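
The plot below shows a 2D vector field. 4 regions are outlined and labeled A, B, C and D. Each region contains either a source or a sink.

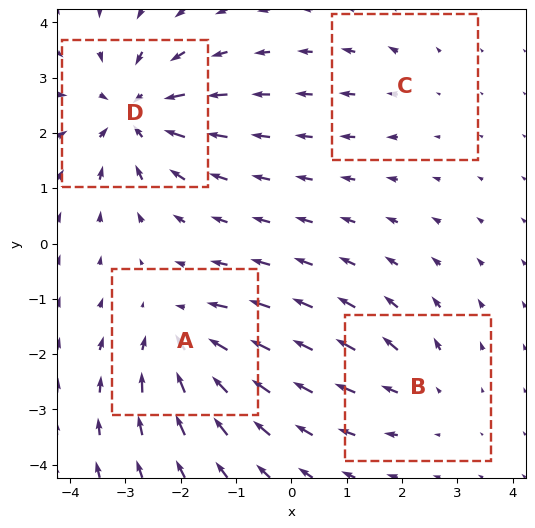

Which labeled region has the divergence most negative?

D

Divergence at each region's feature centre — A: about -5, B: about +3, C: about +2, D: about -7. Region D is most negative.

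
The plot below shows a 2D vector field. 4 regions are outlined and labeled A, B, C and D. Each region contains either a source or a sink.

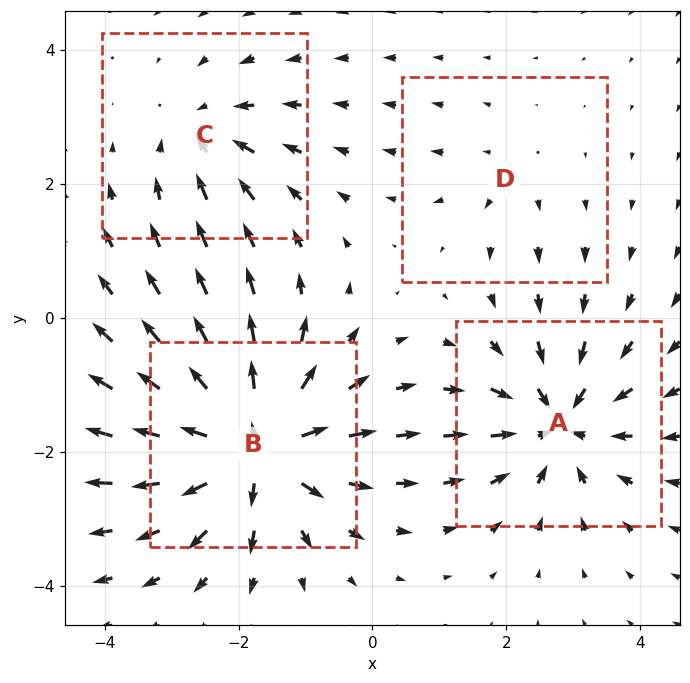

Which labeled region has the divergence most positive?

B

Divergence at each region's feature centre — A: about -6, B: about +8, C: about -4, D: about +2. Region B is most positive.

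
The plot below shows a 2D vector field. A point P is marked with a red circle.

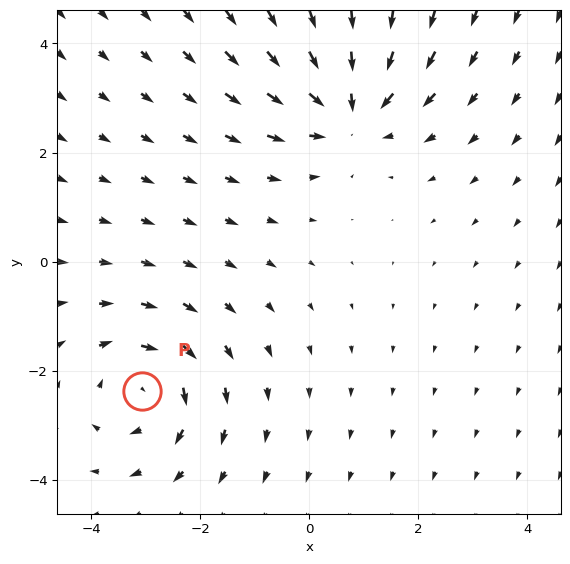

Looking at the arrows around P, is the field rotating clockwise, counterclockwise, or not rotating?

clockwise

Near P at (-3.1, -2.4) the arrows circulate clockwise. The curl (z-component) there is about -4; negative curl means clockwise rotation.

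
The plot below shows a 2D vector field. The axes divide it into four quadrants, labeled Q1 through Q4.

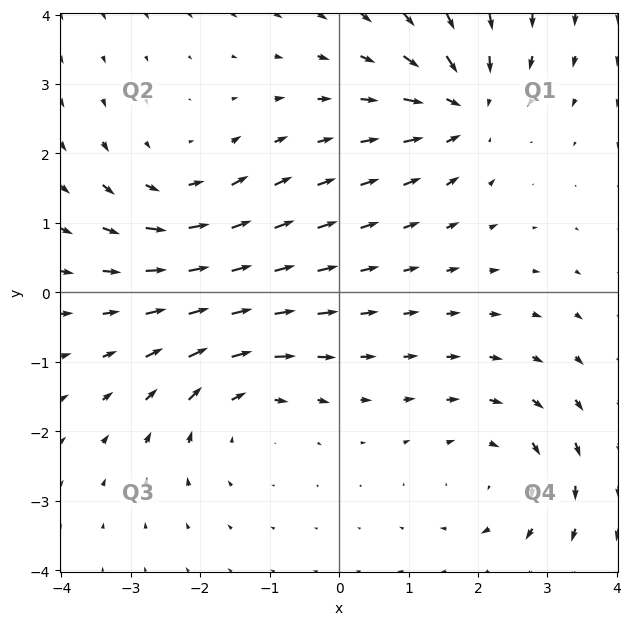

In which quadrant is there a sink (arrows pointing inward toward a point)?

Q1

The sink sits at approximately (1.8, 2.7), which lies in quadrant Q1. The divergence there is about -6, negative as expected for a sink.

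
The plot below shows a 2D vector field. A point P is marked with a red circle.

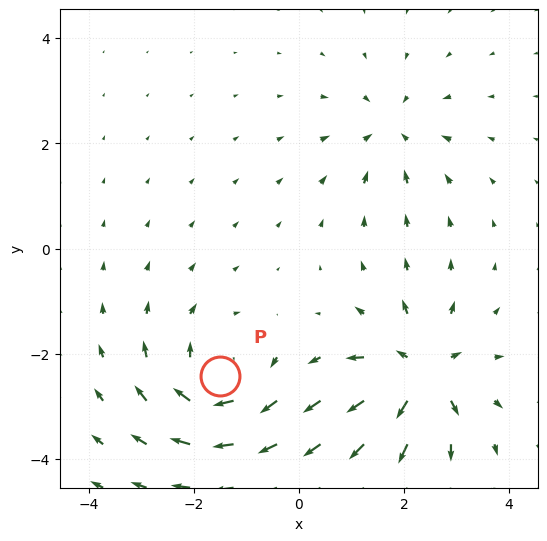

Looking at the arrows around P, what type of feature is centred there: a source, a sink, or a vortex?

At P (-1.5, -2.4) the arrows circulate clockwise. Divergence ≈0, curl about -5 — near-zero divergence with nonzero curl is a vortex.

vortex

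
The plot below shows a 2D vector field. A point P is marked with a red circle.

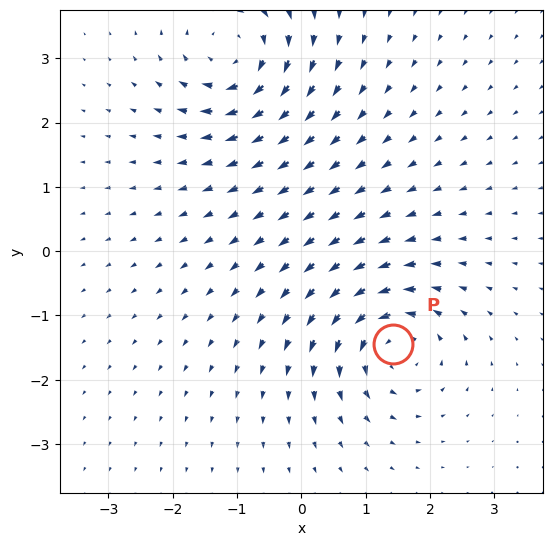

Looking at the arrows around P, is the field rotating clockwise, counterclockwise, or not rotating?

Near P at (1.4, -1.5) the arrows circulate counterclockwise. The curl (z-component) there is about +7; positive curl means counterclockwise rotation.

counterclockwise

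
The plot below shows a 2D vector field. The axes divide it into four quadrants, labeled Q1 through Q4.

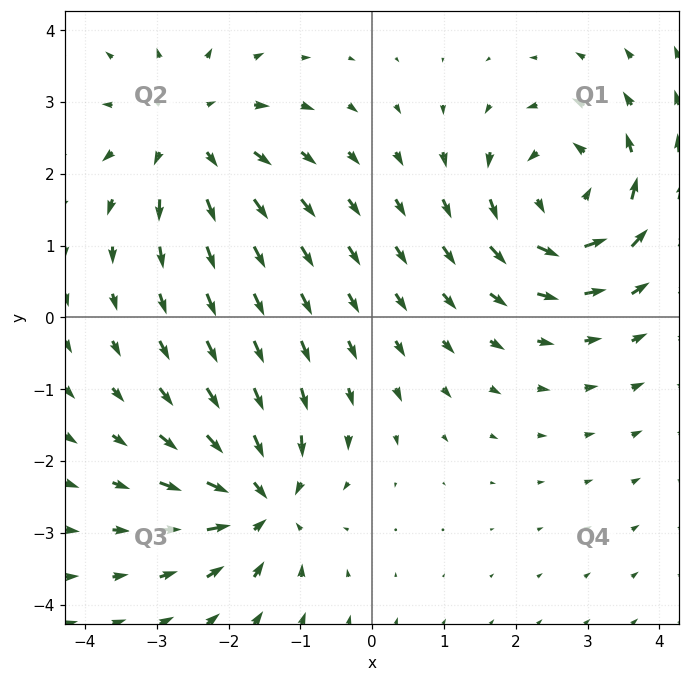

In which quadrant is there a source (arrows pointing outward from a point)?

Q2

The source sits at approximately (-2.6, 2.6), which lies in quadrant Q2. The divergence there is about +4, positive as expected for a source.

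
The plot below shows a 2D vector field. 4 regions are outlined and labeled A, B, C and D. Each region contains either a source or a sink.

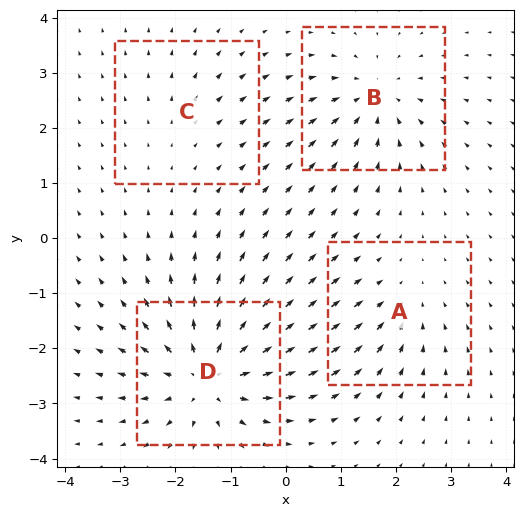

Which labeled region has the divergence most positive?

D

Divergence at each region's feature centre — A: about -3, B: about -5, C: about +2, D: about +7. Region D is most positive.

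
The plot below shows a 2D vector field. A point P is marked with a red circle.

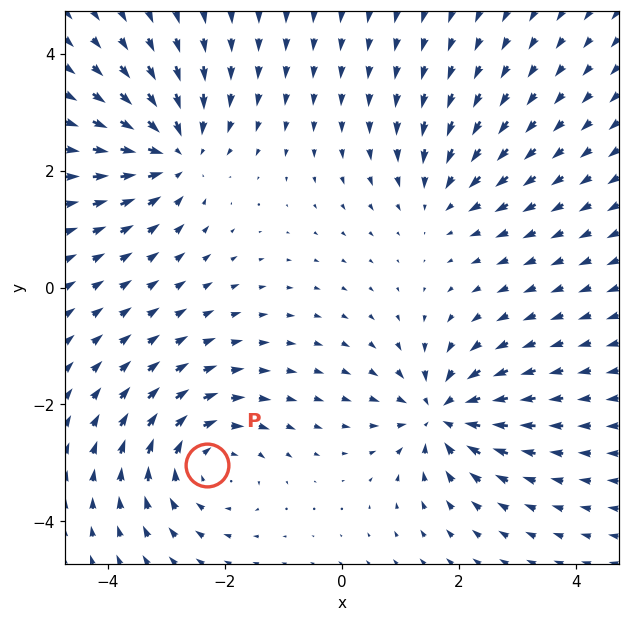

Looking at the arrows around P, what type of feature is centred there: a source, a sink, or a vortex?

vortex

At P (-2.3, -3.0) the arrows circulate clockwise. Divergence ≈0, curl about -3 — near-zero divergence with nonzero curl is a vortex.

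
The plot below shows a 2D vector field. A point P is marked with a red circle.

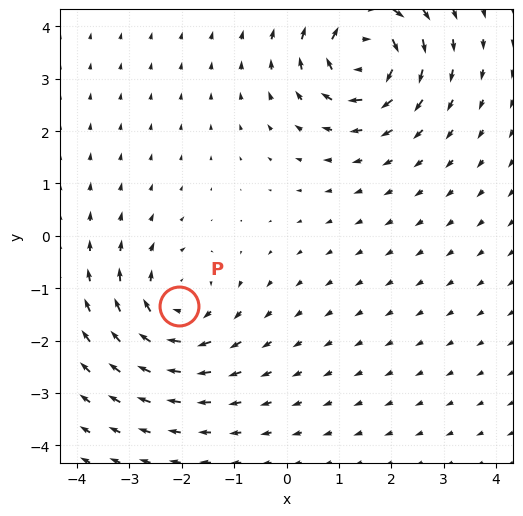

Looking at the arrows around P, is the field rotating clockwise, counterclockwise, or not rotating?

clockwise

Near P at (-2.1, -1.3) the arrows circulate clockwise. The curl (z-component) there is about -3; negative curl means clockwise rotation.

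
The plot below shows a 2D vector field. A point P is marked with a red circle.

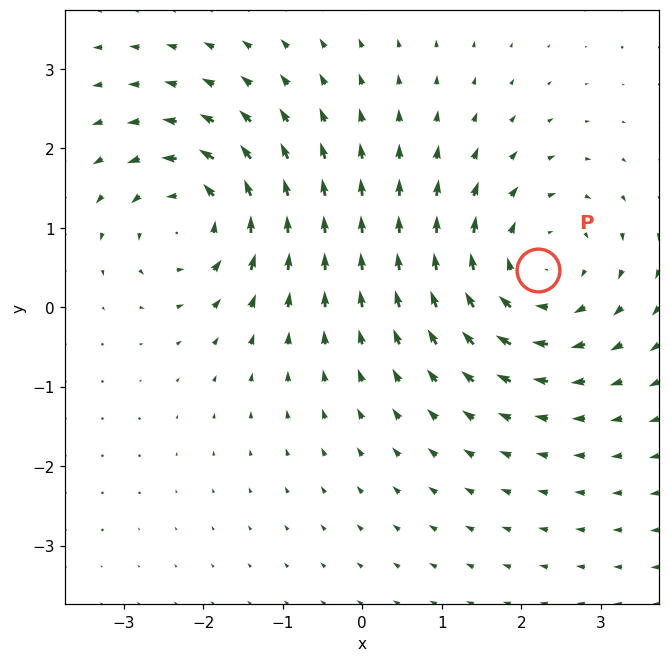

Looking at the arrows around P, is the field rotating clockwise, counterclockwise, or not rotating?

clockwise

Near P at (2.2, 0.5) the arrows circulate clockwise. The curl (z-component) there is about -3; negative curl means clockwise rotation.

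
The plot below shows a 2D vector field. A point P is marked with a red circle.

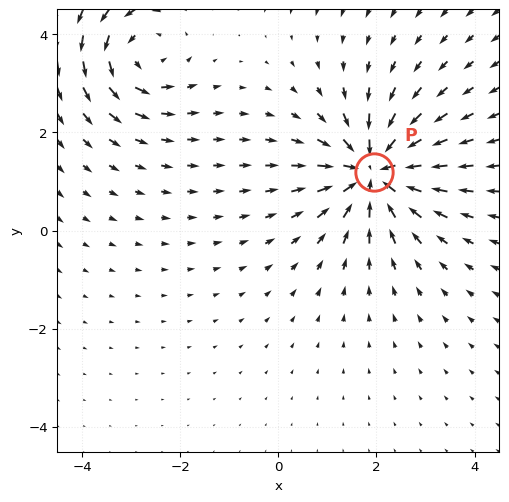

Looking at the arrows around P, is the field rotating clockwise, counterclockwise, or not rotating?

not rotating

Near P at (1.9, 1.2) the arrows show no circulation. The curl there is ≈0.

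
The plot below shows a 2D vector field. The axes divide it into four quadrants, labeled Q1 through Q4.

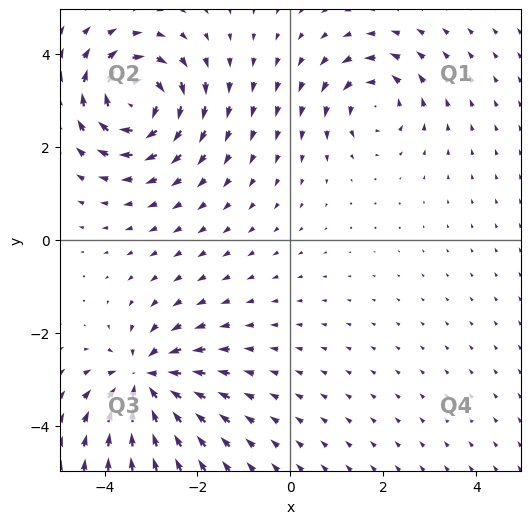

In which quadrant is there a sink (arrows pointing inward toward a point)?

The sink sits at approximately (-3.1, -3.0), which lies in quadrant Q3. The divergence there is about -5, negative as expected for a sink.

Q3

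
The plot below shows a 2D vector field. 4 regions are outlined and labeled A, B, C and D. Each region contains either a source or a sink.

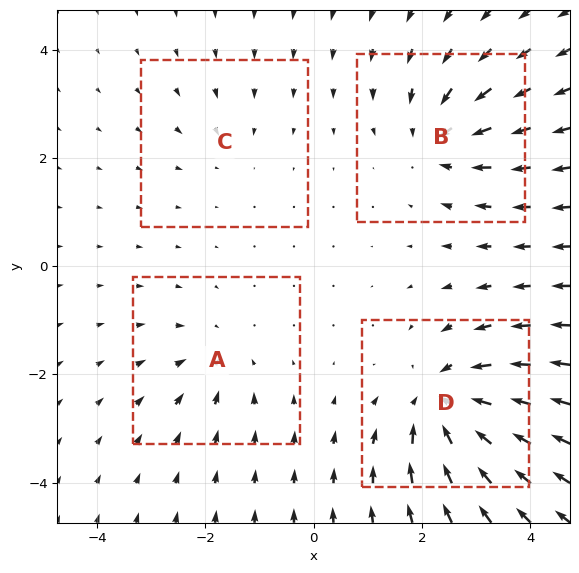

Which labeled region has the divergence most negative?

D

Divergence at each region's feature centre — A: about -4, B: about -5, C: about -2, D: about -7. Region D is most negative.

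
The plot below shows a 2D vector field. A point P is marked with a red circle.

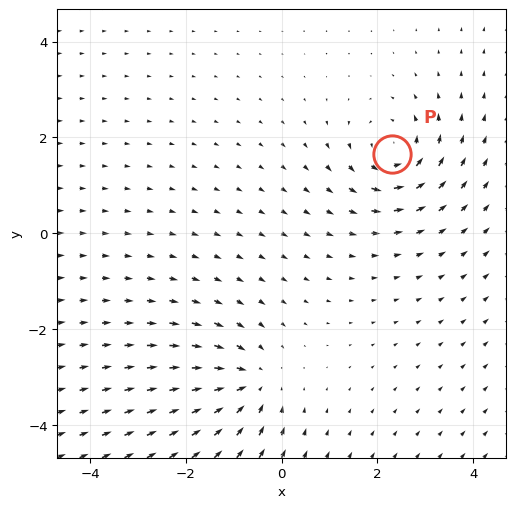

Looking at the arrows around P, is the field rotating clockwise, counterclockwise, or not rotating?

Near P at (2.3, 1.7) the arrows circulate counterclockwise. The curl (z-component) there is about +4; positive curl means counterclockwise rotation.

counterclockwise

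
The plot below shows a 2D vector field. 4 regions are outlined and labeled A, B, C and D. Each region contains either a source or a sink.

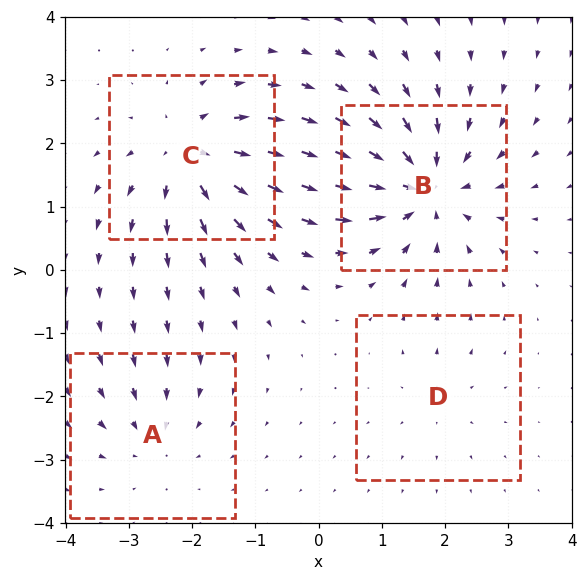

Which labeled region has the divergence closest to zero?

D

Divergence at each region's feature centre — A: about -4, B: about -8, C: about +6, D: about +2. Region D is closest to zero.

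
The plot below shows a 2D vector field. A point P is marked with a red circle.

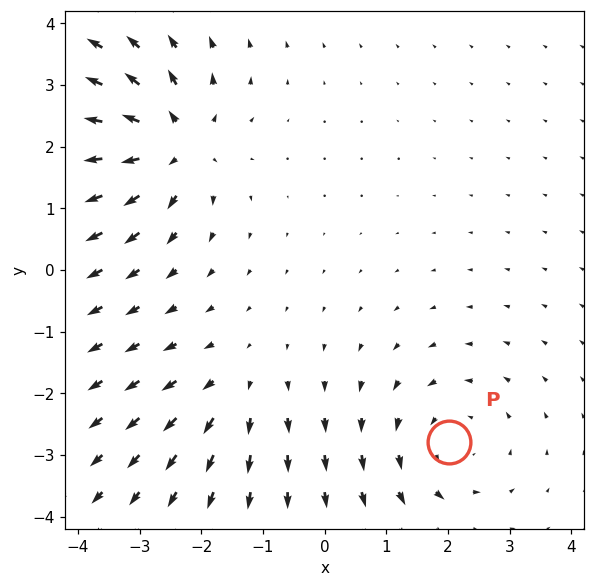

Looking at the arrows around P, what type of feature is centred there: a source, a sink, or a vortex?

vortex

At P (2.0, -2.8) the arrows circulate counterclockwise. Divergence ≈0, curl about +3 — near-zero divergence with nonzero curl is a vortex.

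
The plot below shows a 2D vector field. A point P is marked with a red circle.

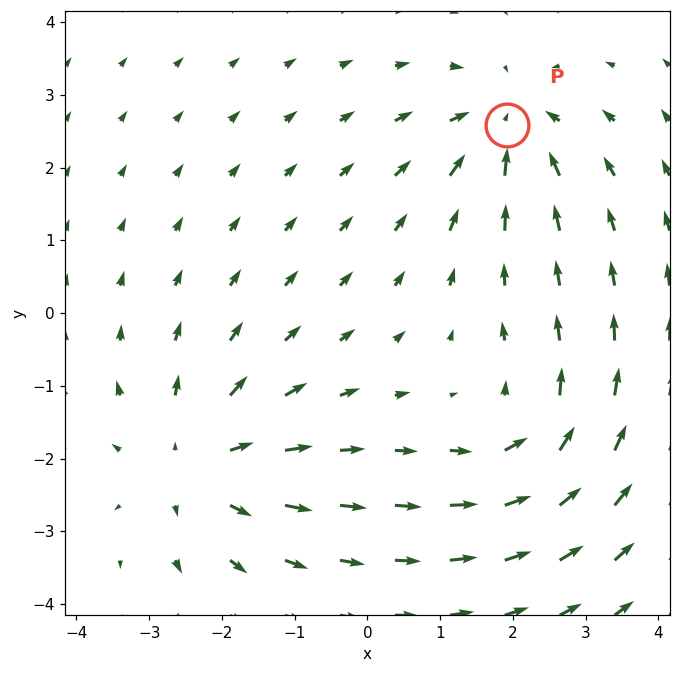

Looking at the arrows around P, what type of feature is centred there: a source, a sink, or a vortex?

At P (1.9, 2.6) the arrows converge inward. Divergence about -5, curl ≈0 — negative divergence with near-zero curl is a sink.

sink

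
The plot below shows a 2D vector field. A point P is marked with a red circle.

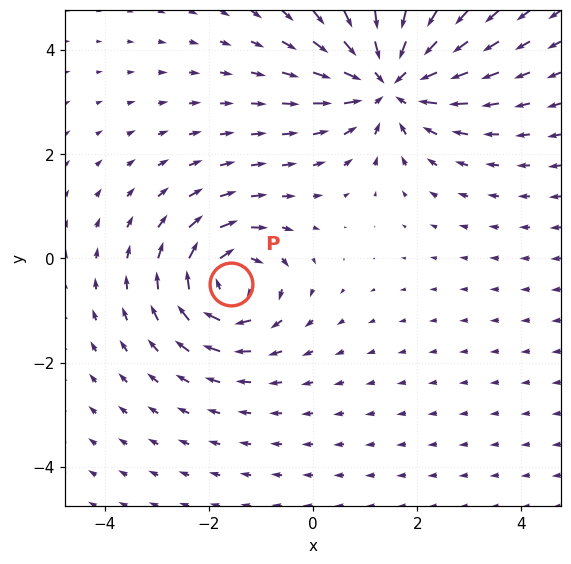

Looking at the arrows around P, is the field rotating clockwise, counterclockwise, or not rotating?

Near P at (-1.6, -0.5) the arrows circulate clockwise. The curl (z-component) there is about -4; negative curl means clockwise rotation.

clockwise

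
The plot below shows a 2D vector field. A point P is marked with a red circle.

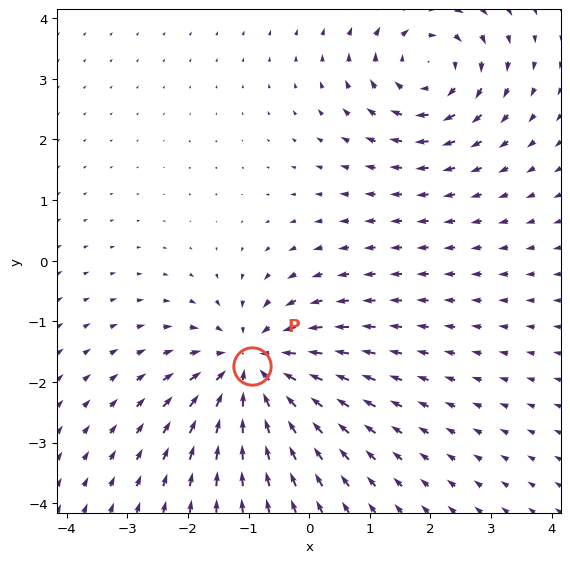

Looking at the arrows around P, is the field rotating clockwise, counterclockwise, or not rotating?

not rotating

Near P at (-0.9, -1.7) the arrows show no circulation. The curl there is ≈0.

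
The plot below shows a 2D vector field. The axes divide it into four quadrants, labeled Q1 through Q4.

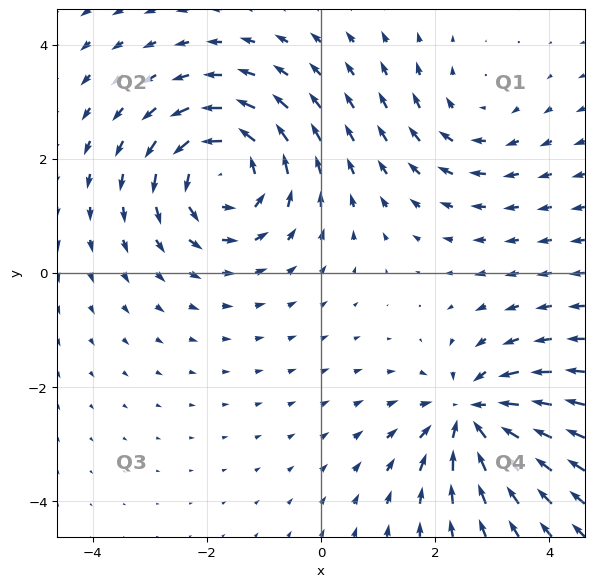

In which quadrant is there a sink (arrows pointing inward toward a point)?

Q4

The sink sits at approximately (2.6, -2.5), which lies in quadrant Q4. The divergence there is about -5, negative as expected for a sink.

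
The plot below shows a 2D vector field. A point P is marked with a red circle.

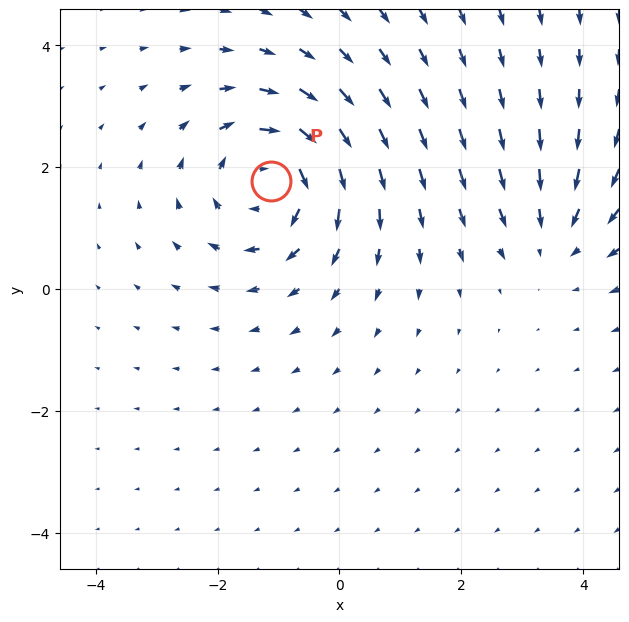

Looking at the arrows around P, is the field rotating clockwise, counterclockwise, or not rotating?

Near P at (-1.1, 1.8) the arrows circulate clockwise. The curl (z-component) there is about -4; negative curl means clockwise rotation.

clockwise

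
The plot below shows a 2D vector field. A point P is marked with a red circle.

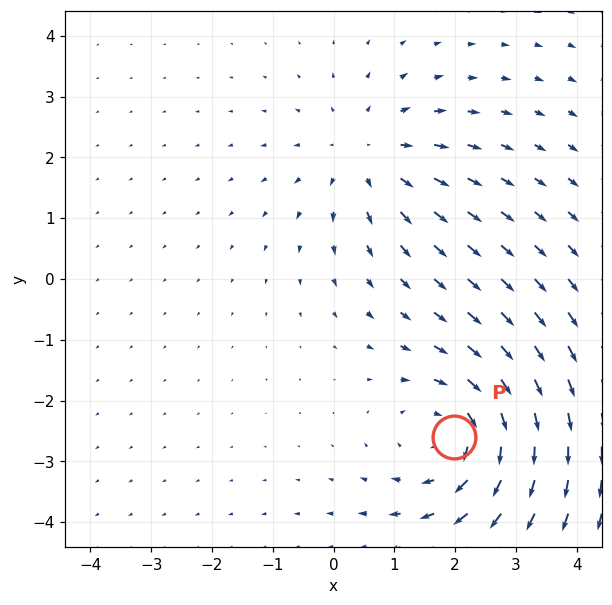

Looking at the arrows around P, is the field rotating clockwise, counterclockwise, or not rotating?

Near P at (2.0, -2.6) the arrows circulate clockwise. The curl (z-component) there is about -4; negative curl means clockwise rotation.

clockwise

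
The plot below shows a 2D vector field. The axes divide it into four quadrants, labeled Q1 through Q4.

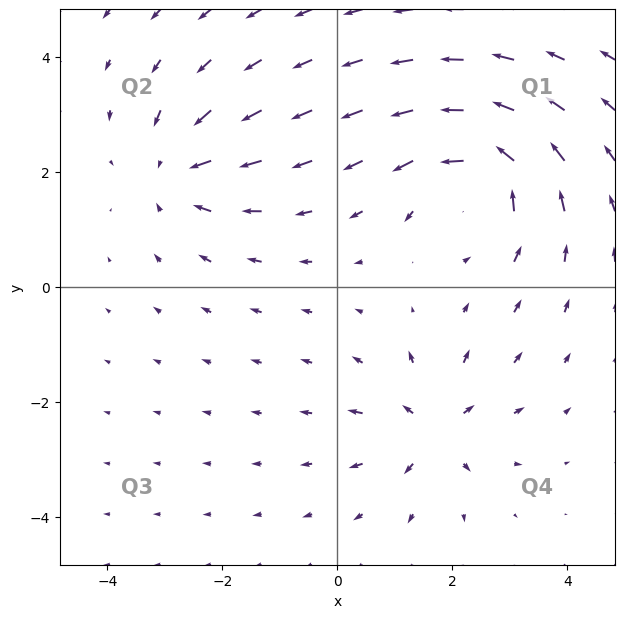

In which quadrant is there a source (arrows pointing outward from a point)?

Q4

The source sits at approximately (1.7, -2.5), which lies in quadrant Q4. The divergence there is about +4, positive as expected for a source.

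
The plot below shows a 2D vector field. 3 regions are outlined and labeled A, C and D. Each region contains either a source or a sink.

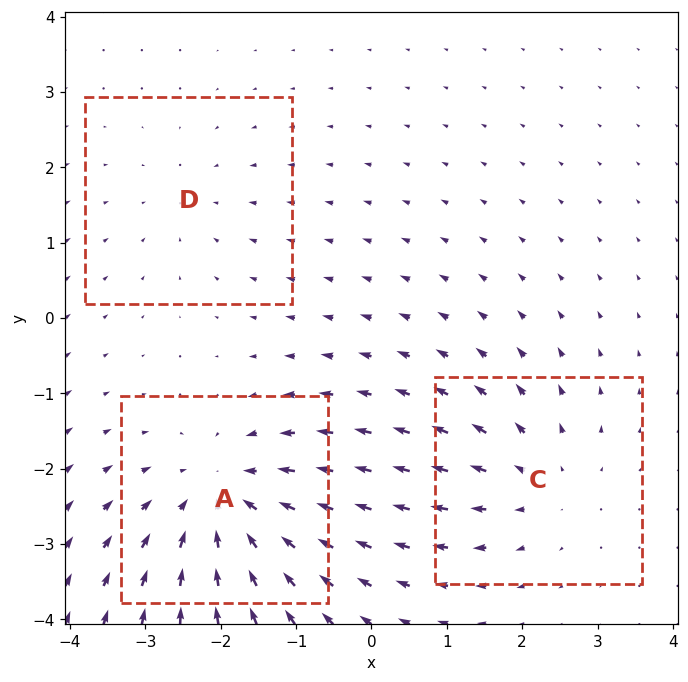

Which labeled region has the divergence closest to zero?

D

Divergence at each region's feature centre — A: about -4, C: about +3, D: about -2. Region D is closest to zero.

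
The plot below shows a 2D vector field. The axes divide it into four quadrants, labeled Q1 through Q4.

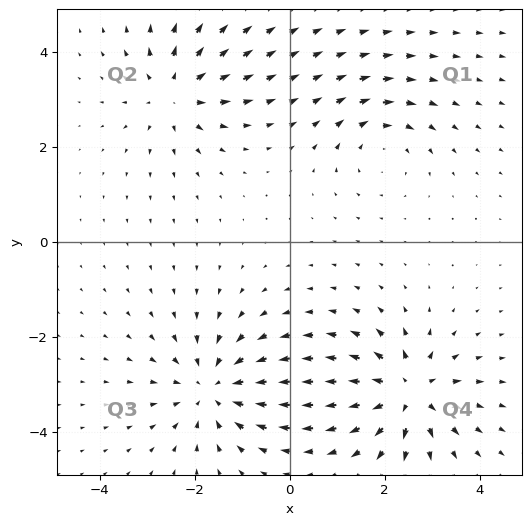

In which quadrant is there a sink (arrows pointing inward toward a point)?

The sink sits at approximately (-1.6, -3.1), which lies in quadrant Q3. The divergence there is about -5, negative as expected for a sink.

Q3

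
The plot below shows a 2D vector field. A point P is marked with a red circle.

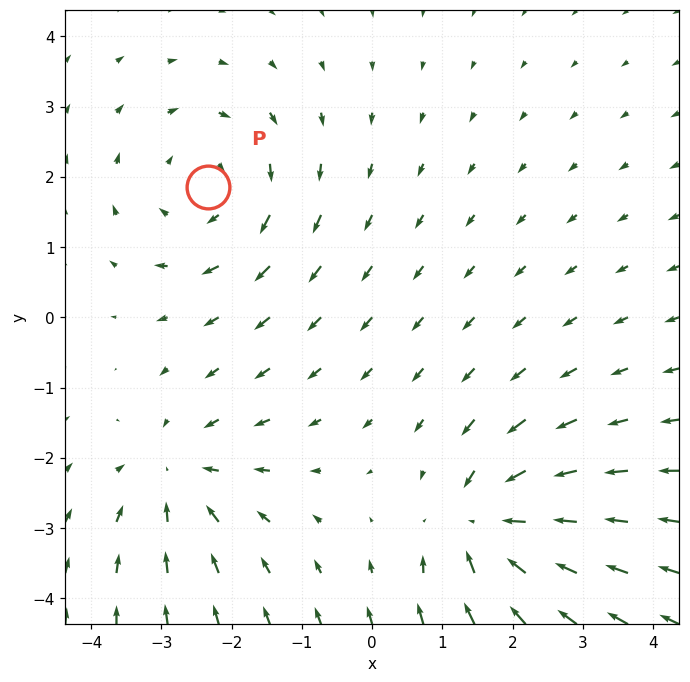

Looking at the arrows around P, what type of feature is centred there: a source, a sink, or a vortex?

At P (-2.3, 1.9) the arrows circulate clockwise. Divergence ≈0, curl about -3 — near-zero divergence with nonzero curl is a vortex.

vortex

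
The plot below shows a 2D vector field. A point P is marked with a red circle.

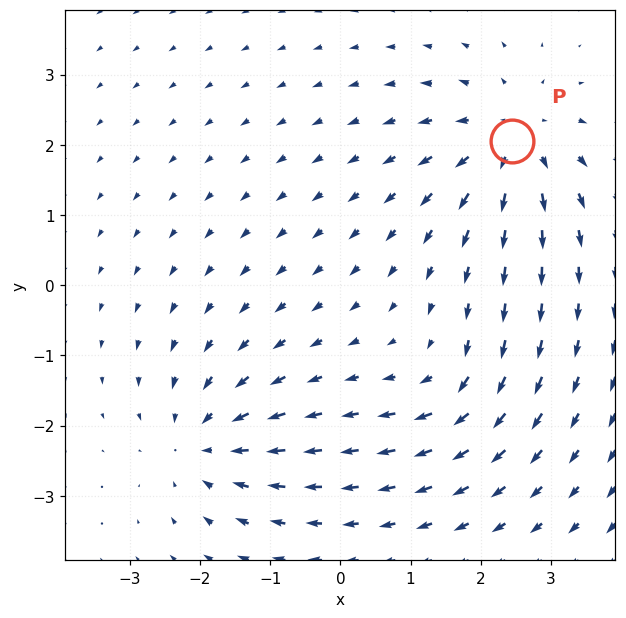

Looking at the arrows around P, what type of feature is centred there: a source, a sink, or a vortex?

At P (2.4, 2.1) the arrows spread outward. Divergence about +5, curl ≈0 — positive divergence with near-zero curl is a source.

source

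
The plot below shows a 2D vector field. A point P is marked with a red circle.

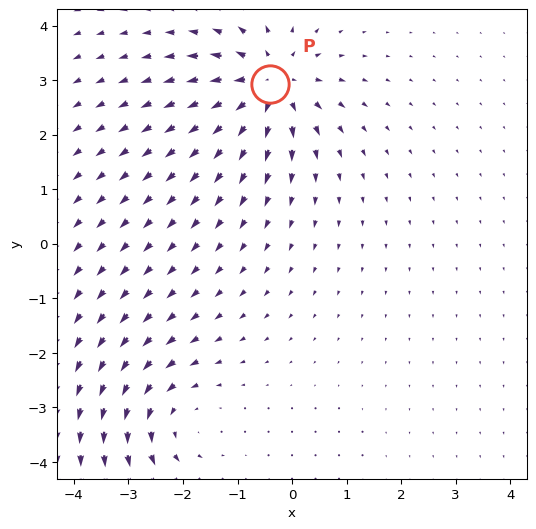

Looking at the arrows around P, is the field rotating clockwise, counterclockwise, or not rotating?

Near P at (-0.4, 2.9) the arrows show no circulation. The curl there is ≈0.

not rotating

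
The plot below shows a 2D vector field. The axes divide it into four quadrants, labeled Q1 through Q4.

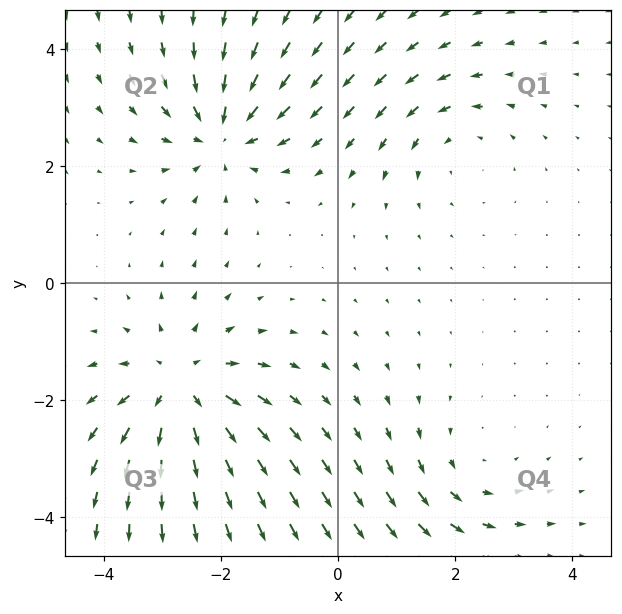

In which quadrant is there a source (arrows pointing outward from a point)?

Q3

The source sits at approximately (-2.7, -1.8), which lies in quadrant Q3. The divergence there is about +5, positive as expected for a source.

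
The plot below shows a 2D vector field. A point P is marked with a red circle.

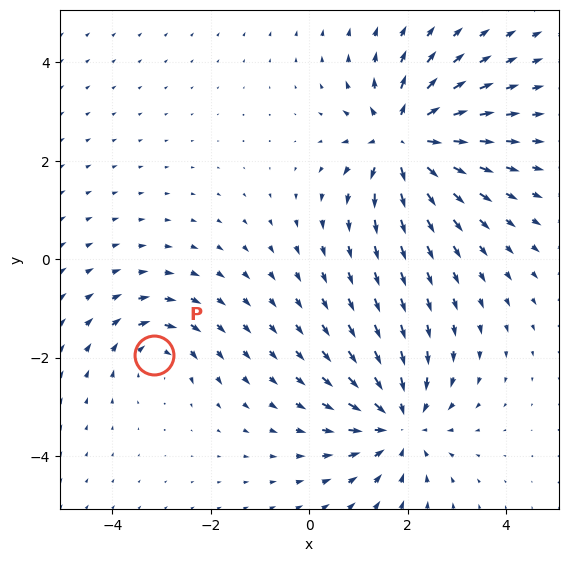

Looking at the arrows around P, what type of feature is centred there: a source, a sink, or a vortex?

vortex

At P (-3.1, -1.9) the arrows circulate clockwise. Divergence ≈0, curl about -4 — near-zero divergence with nonzero curl is a vortex.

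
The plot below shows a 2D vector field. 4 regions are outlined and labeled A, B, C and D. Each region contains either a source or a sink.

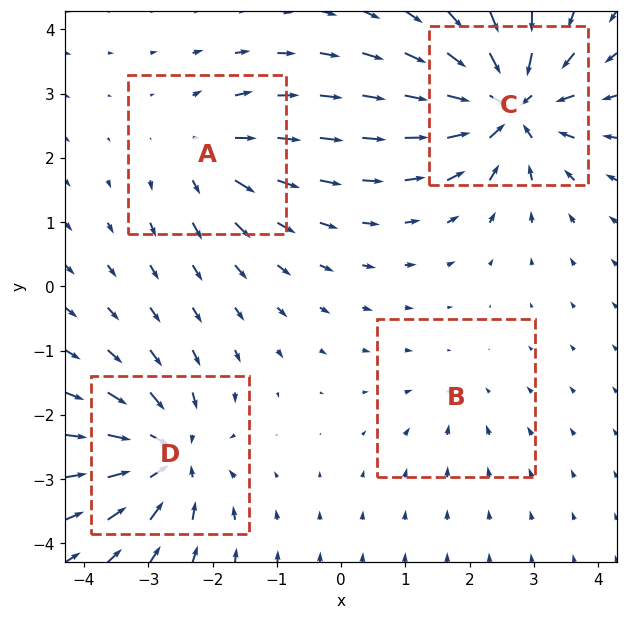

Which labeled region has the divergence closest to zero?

Divergence at each region's feature centre — A: about +4, B: about -2, C: about -8, D: about -6. Region B is closest to zero.

B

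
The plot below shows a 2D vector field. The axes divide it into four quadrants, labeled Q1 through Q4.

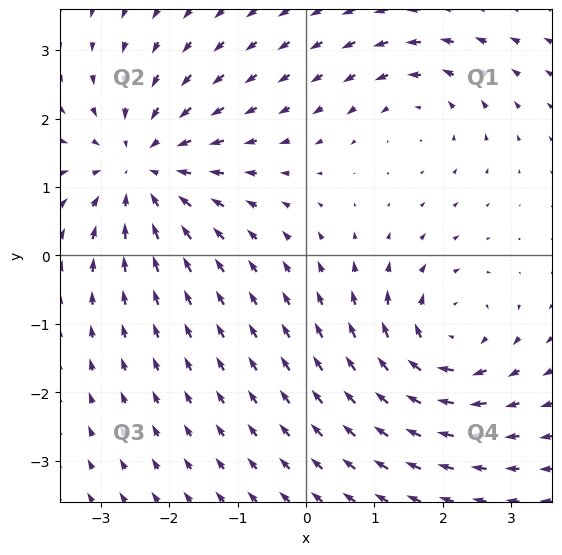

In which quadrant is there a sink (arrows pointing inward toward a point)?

The sink sits at approximately (-2.4, 1.3), which lies in quadrant Q2. The divergence there is about -4, negative as expected for a sink.

Q2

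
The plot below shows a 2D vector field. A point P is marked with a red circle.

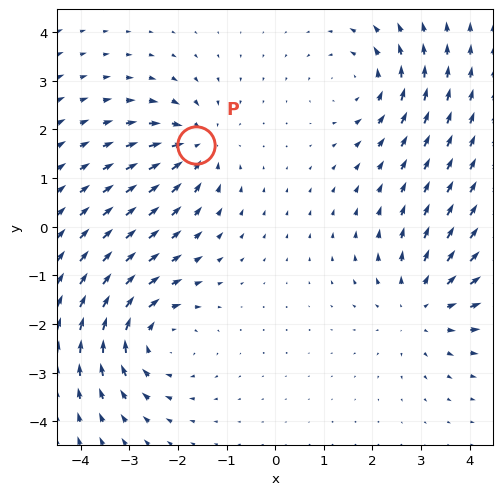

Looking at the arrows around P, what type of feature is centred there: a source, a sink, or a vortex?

sink

At P (-1.6, 1.7) the arrows converge inward. Divergence about -4, curl ≈0 — negative divergence with near-zero curl is a sink.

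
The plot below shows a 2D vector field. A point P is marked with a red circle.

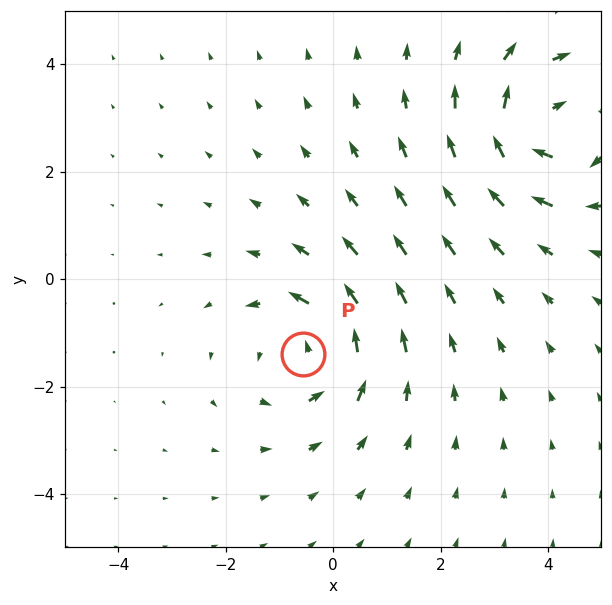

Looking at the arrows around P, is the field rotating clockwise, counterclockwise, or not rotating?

Near P at (-0.6, -1.4) the arrows circulate counterclockwise. The curl (z-component) there is about +4; positive curl means counterclockwise rotation.

counterclockwise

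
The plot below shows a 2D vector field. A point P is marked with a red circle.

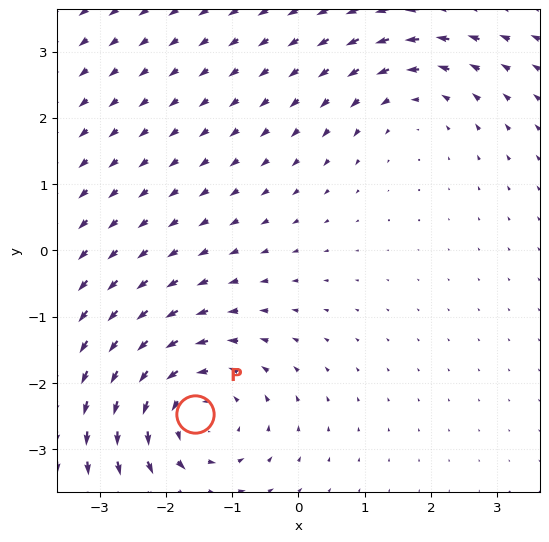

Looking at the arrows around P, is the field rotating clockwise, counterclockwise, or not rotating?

Near P at (-1.6, -2.5) the arrows circulate counterclockwise. The curl (z-component) there is about +4; positive curl means counterclockwise rotation.

counterclockwise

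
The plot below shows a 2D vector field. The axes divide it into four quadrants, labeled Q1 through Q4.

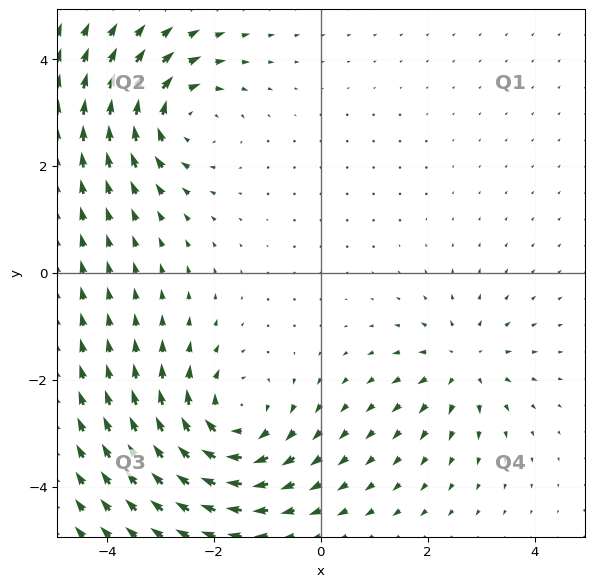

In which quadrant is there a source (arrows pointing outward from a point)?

Q4

The source sits at approximately (2.7, -1.7), which lies in quadrant Q4. The divergence there is about +4, positive as expected for a source.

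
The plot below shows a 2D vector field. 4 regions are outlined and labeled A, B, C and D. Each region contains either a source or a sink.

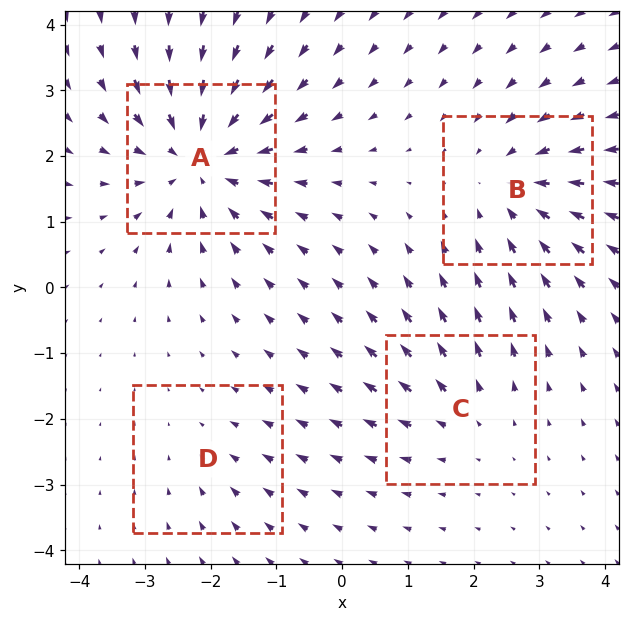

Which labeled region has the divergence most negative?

A

Divergence at each region's feature centre — A: about -7, B: about -4, C: about +3, D: about -2. Region A is most negative.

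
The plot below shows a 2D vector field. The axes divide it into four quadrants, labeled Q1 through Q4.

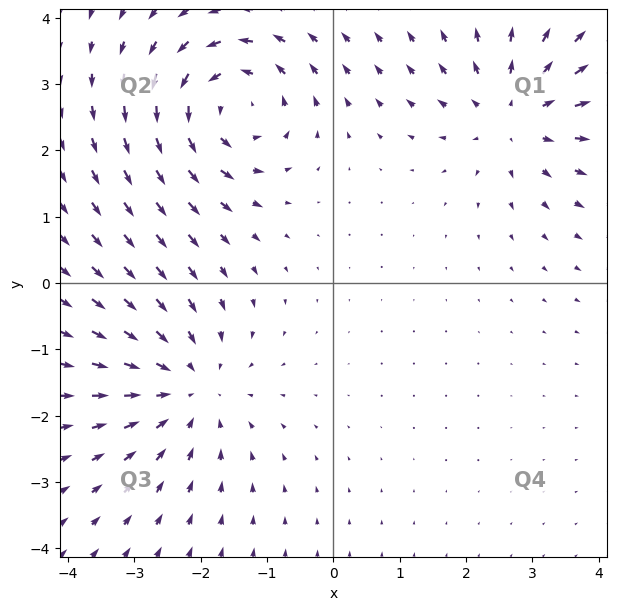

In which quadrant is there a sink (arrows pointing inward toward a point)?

The sink sits at approximately (-2.2, -1.6), which lies in quadrant Q3. The divergence there is about -3, negative as expected for a sink.

Q3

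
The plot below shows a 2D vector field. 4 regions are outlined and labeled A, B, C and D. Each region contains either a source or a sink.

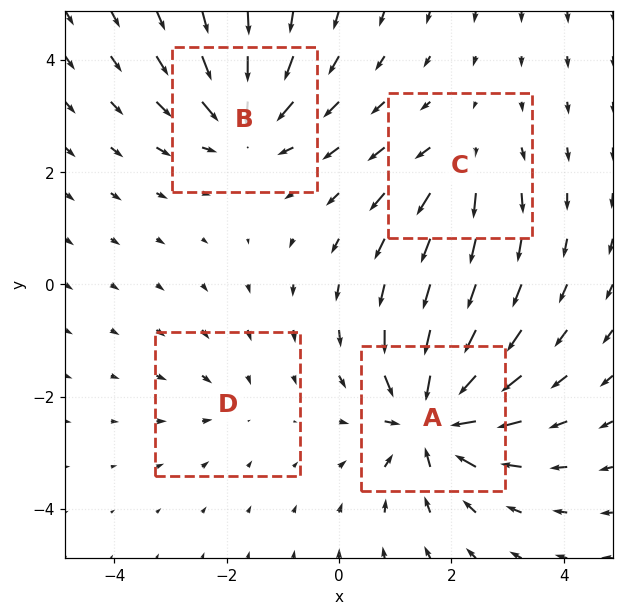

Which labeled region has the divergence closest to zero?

D

Divergence at each region's feature centre — A: about -9, B: about -6, C: about +4, D: about -2. Region D is closest to zero.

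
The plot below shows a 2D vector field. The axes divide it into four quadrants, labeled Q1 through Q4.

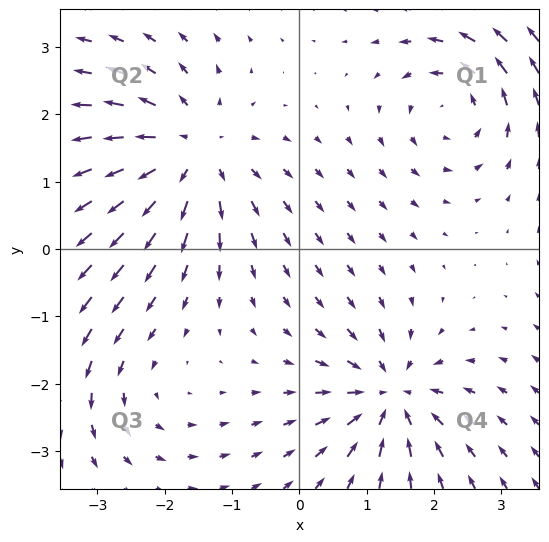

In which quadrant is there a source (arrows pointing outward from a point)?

The source sits at approximately (-1.6, 1.4), which lies in quadrant Q2. The divergence there is about +5, positive as expected for a source.

Q2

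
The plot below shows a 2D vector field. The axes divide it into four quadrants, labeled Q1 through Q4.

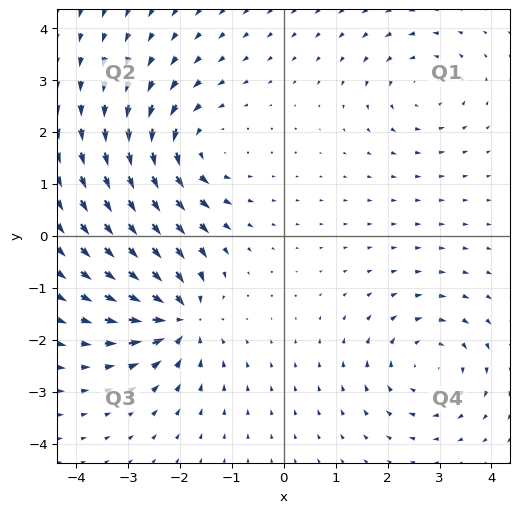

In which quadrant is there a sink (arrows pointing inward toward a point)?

The sink sits at approximately (-2.0, -1.6), which lies in quadrant Q3. The divergence there is about -6, negative as expected for a sink.

Q3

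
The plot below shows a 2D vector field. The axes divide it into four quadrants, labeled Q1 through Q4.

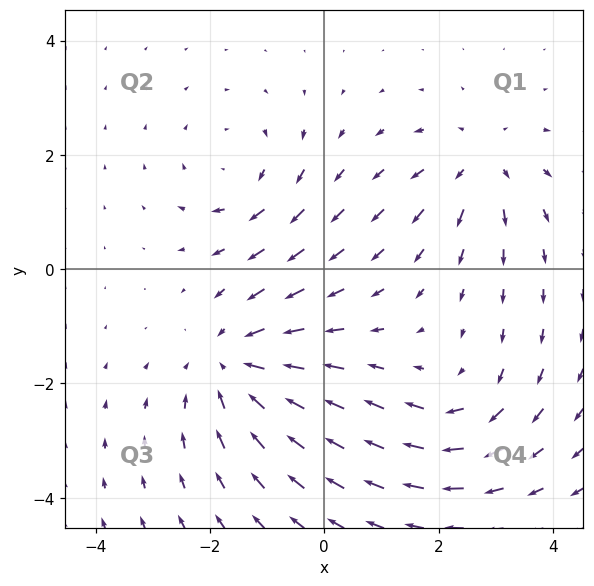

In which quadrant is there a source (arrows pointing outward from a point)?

The source sits at approximately (2.7, 1.9), which lies in quadrant Q1. The divergence there is about +3, positive as expected for a source.

Q1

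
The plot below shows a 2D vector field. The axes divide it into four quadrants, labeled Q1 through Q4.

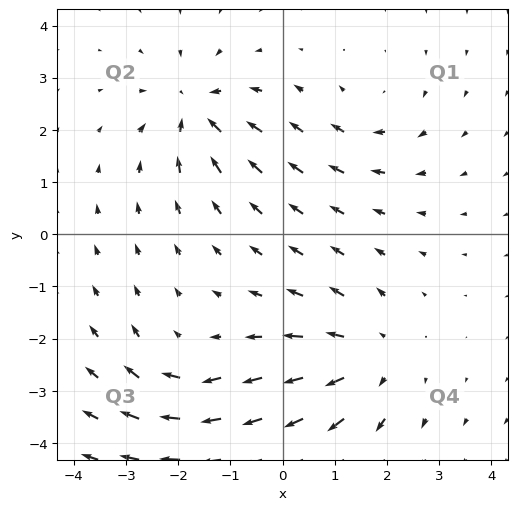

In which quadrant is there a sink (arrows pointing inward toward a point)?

The sink sits at approximately (-1.7, 2.4), which lies in quadrant Q2. The divergence there is about -6, negative as expected for a sink.

Q2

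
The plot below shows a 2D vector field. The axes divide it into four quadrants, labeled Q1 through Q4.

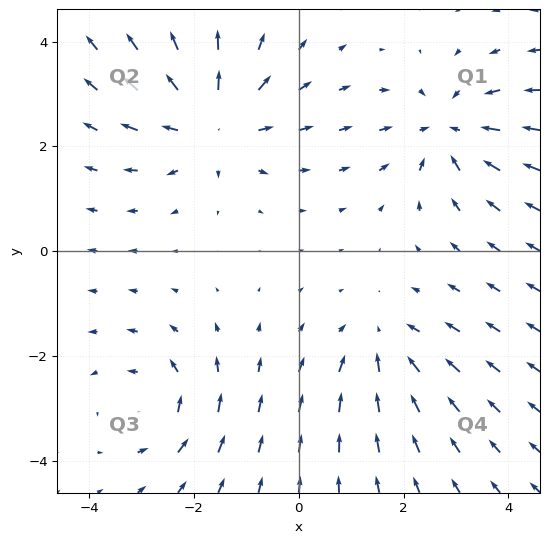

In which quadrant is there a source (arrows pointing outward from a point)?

The source sits at approximately (-1.6, 2.5), which lies in quadrant Q2. The divergence there is about +3, positive as expected for a source.

Q2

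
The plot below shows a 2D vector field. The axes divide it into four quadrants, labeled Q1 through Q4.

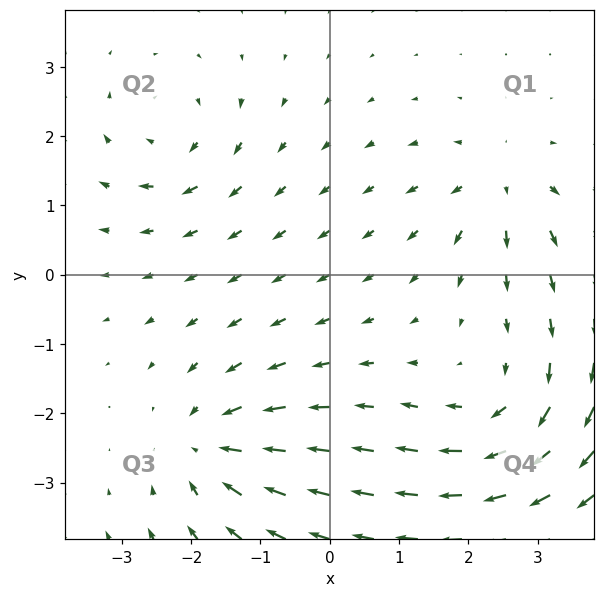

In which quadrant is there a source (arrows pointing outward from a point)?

The source sits at approximately (2.5, 1.3), which lies in quadrant Q1. The divergence there is about +4, positive as expected for a source.

Q1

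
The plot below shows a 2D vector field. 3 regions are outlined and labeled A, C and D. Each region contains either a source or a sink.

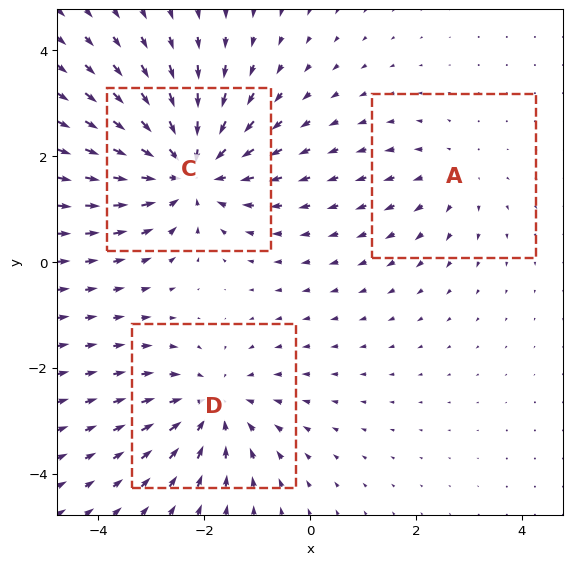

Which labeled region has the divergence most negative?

C

Divergence at each region's feature centre — A: about +2, C: about -5, D: about -3. Region C is most negative.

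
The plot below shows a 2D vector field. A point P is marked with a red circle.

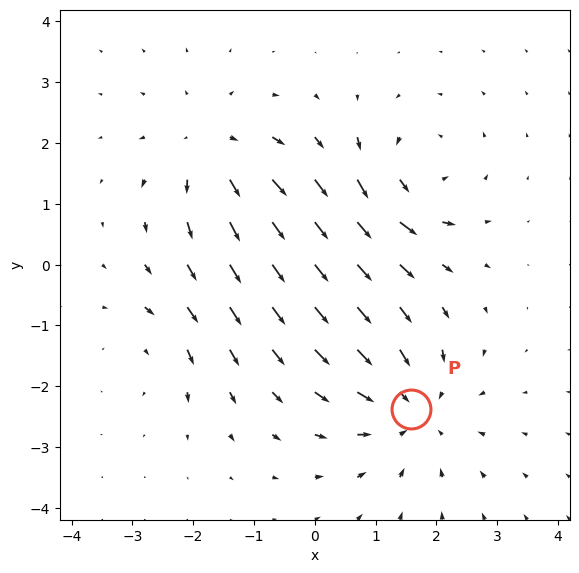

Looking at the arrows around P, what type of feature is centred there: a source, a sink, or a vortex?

At P (1.6, -2.4) the arrows converge inward. Divergence about -4, curl ≈0 — negative divergence with near-zero curl is a sink.

sink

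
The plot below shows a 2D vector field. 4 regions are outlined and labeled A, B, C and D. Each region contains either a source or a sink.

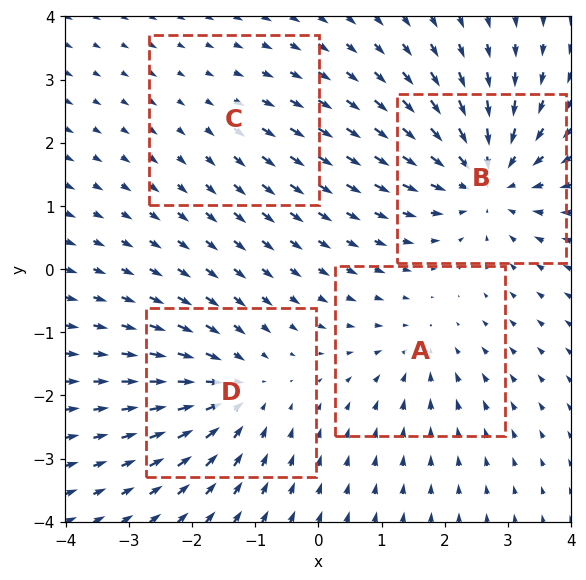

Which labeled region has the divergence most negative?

Divergence at each region's feature centre — A: about -3, B: about -7, C: about +2, D: about -5. Region B is most negative.

B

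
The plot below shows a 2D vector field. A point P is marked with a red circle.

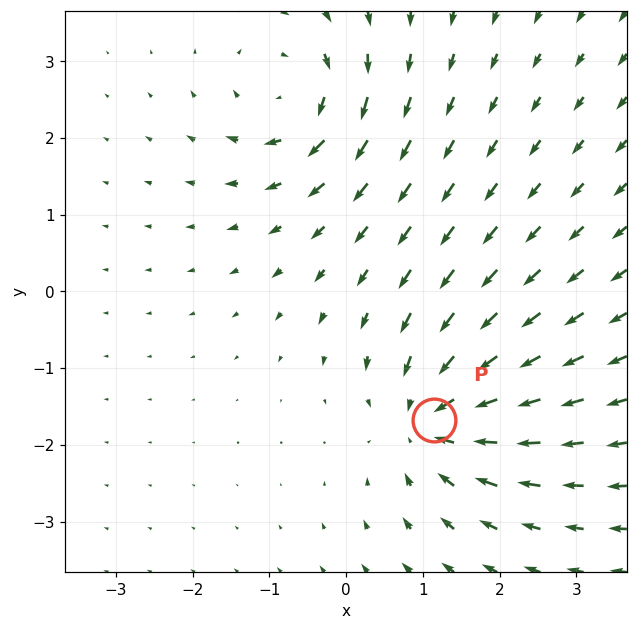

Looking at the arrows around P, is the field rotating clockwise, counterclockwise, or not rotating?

Near P at (1.1, -1.7) the arrows show no circulation. The curl there is ≈0.

not rotating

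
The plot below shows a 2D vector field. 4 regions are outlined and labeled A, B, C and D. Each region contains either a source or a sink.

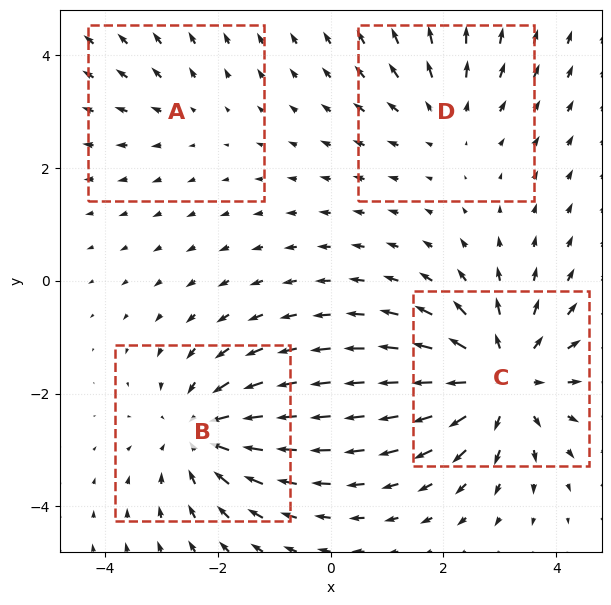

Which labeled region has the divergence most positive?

Divergence at each region's feature centre — A: about +2, B: about -4, C: about +6, D: about +3. Region C is most positive.

C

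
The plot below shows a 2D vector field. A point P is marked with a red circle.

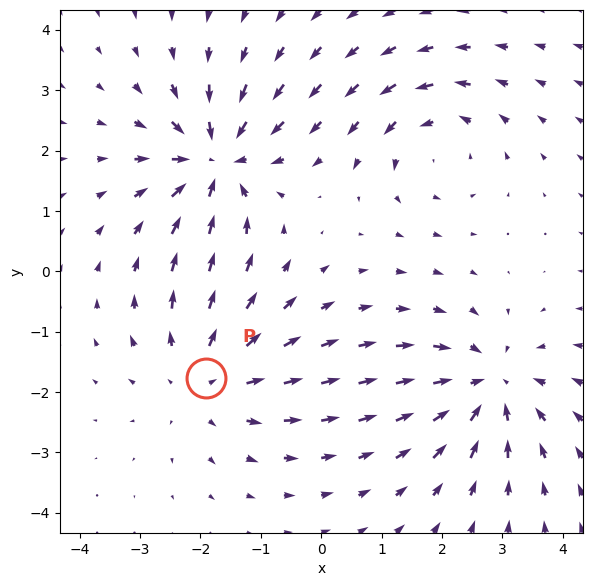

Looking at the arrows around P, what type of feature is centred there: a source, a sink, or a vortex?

At P (-1.9, -1.8) the arrows spread outward. Divergence about +3, curl ≈0 — positive divergence with near-zero curl is a source.

source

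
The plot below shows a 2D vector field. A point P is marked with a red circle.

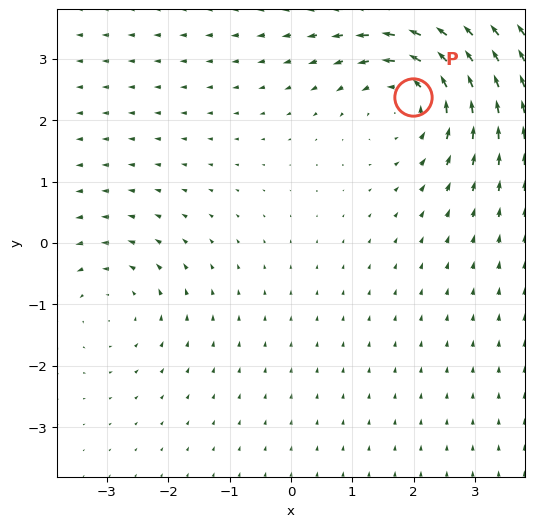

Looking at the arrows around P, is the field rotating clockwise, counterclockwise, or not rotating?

counterclockwise

Near P at (2.0, 2.4) the arrows circulate counterclockwise. The curl (z-component) there is about +4; positive curl means counterclockwise rotation.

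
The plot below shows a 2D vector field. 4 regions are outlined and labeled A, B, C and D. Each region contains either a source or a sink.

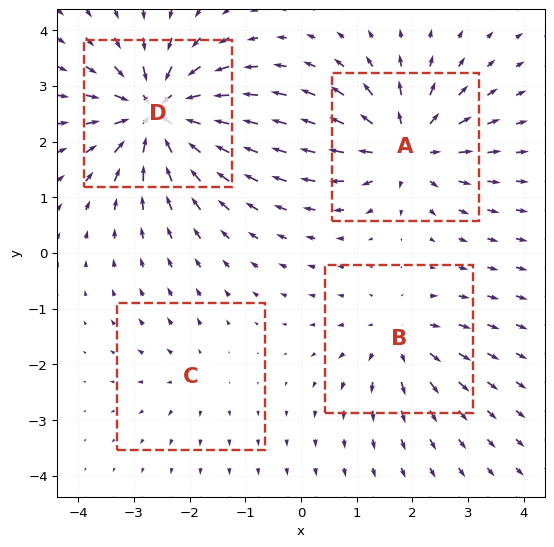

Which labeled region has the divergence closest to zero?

Divergence at each region's feature centre — A: about +6, B: about +4, C: about +2, D: about -8. Region C is closest to zero.

C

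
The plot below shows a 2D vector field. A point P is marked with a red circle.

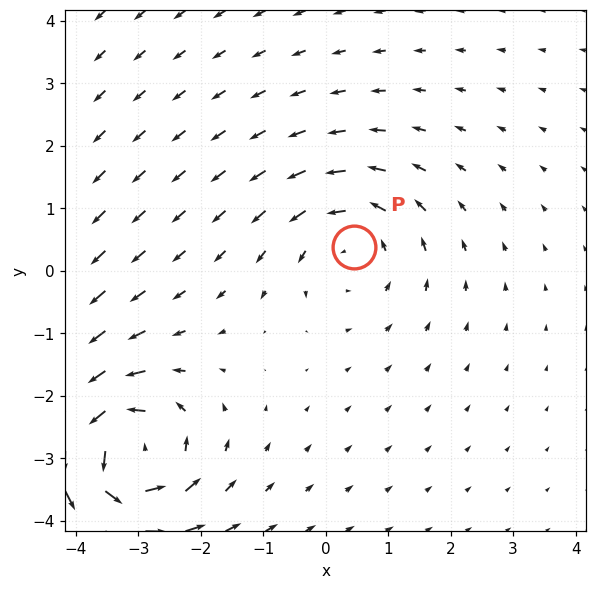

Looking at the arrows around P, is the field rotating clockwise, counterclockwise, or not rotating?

Near P at (0.4, 0.4) the arrows circulate counterclockwise. The curl (z-component) there is about +3; positive curl means counterclockwise rotation.

counterclockwise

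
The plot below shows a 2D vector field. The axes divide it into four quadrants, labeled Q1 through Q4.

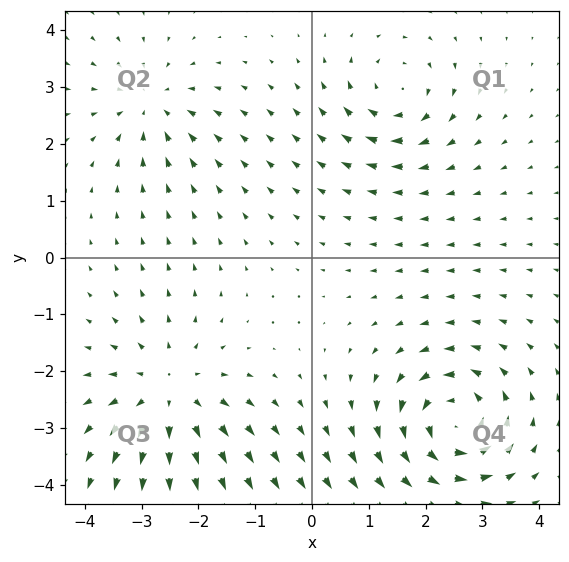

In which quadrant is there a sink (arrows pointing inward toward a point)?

Q2

The sink sits at approximately (-2.8, 2.7), which lies in quadrant Q2. The divergence there is about -4, negative as expected for a sink.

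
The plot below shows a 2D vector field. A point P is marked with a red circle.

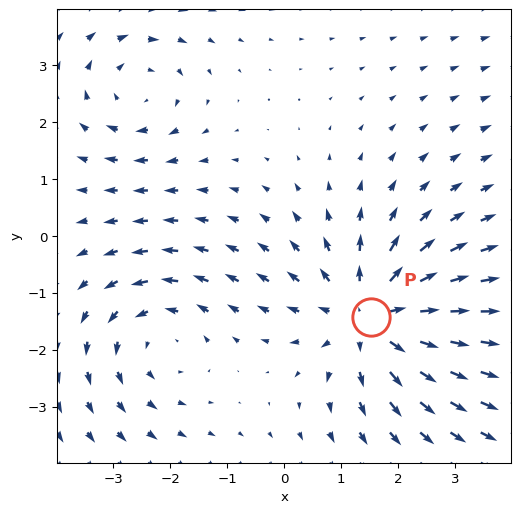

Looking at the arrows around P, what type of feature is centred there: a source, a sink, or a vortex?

source

At P (1.5, -1.4) the arrows spread outward. Divergence about +5, curl ≈0 — positive divergence with near-zero curl is a source.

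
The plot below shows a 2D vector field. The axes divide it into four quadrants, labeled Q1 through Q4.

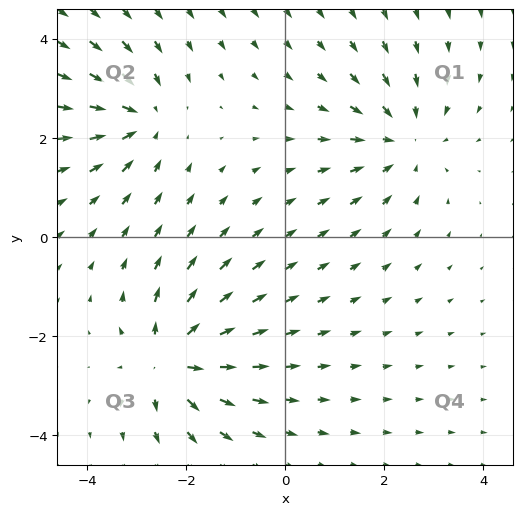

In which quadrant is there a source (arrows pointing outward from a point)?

The source sits at approximately (-2.3, -2.5), which lies in quadrant Q3. The divergence there is about +4, positive as expected for a source.

Q3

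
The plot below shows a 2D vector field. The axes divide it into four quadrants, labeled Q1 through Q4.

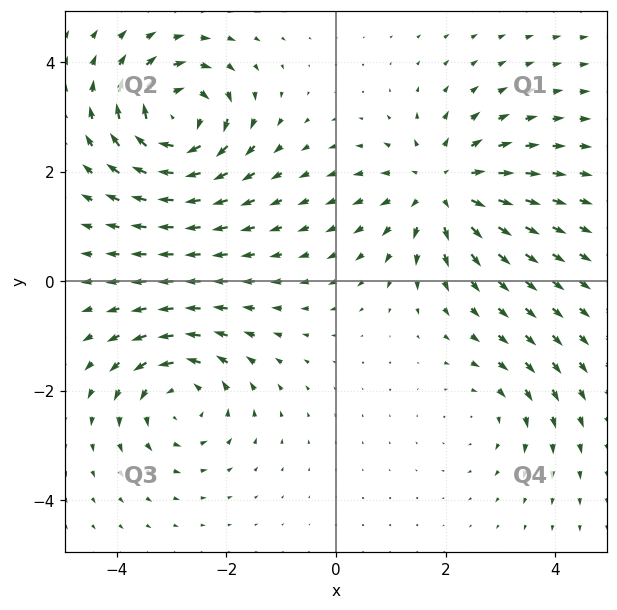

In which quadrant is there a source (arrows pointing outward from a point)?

The source sits at approximately (1.9, 1.7), which lies in quadrant Q1. The divergence there is about +5, positive as expected for a source.

Q1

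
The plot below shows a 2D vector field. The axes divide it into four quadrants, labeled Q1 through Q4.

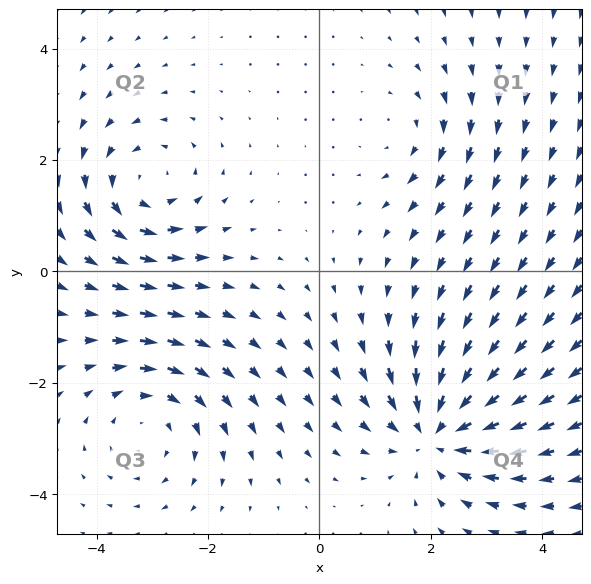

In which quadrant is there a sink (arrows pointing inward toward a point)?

The sink sits at approximately (2.1, -2.9), which lies in quadrant Q4. The divergence there is about -5, negative as expected for a sink.

Q4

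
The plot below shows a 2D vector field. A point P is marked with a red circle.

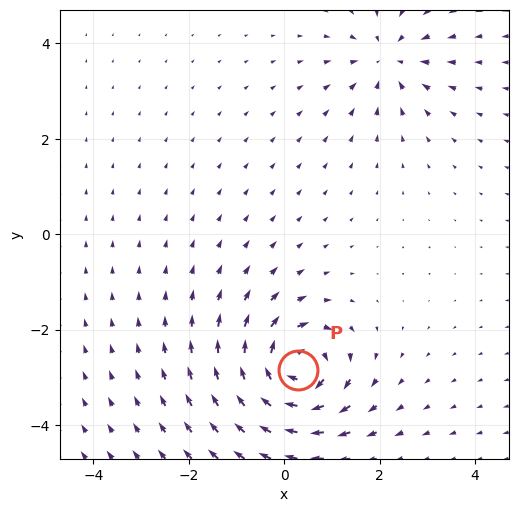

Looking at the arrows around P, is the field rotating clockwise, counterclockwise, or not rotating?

clockwise

Near P at (0.3, -2.8) the arrows circulate clockwise. The curl (z-component) there is about -6; negative curl means clockwise rotation.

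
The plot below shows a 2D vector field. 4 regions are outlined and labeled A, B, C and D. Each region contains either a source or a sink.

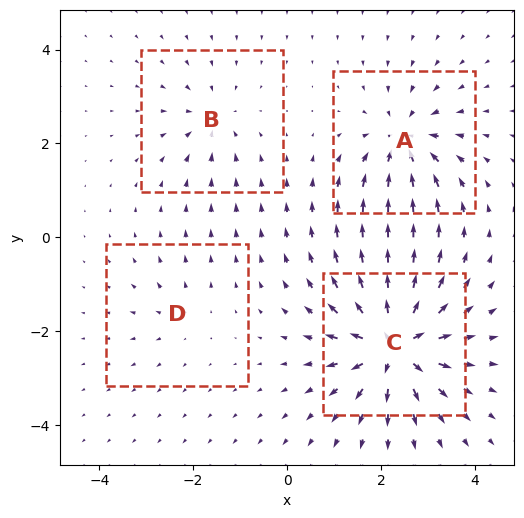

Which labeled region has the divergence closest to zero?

D

Divergence at each region's feature centre — A: about -6, B: about -4, C: about +9, D: about +2. Region D is closest to zero.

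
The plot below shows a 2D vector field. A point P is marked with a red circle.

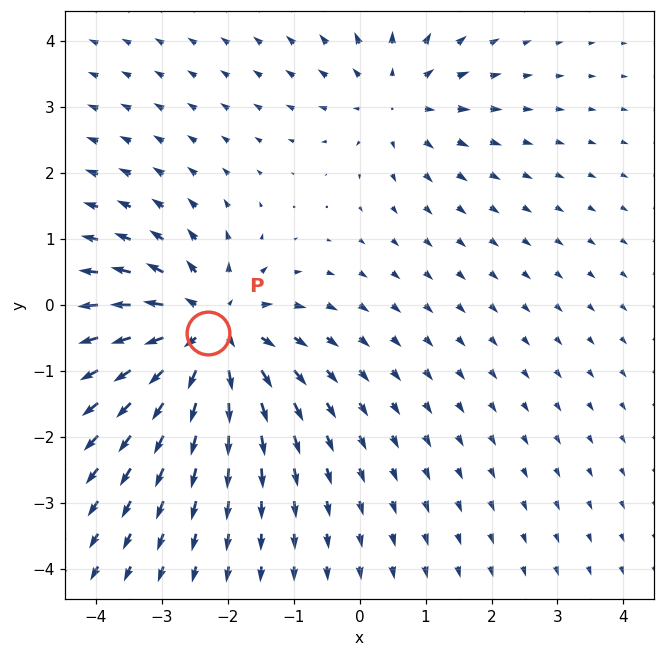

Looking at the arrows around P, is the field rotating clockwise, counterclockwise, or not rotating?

not rotating

Near P at (-2.3, -0.4) the arrows show no circulation. The curl there is ≈0.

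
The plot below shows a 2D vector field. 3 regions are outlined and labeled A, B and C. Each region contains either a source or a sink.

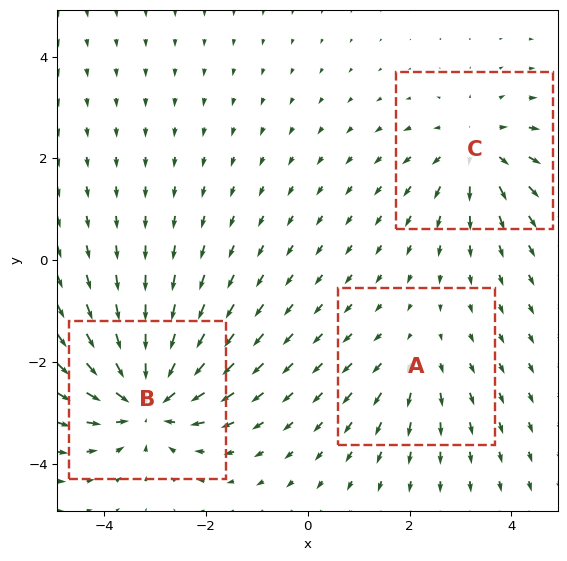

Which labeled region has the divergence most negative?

B

Divergence at each region's feature centre — A: about +2, B: about -6, C: about +4. Region B is most negative.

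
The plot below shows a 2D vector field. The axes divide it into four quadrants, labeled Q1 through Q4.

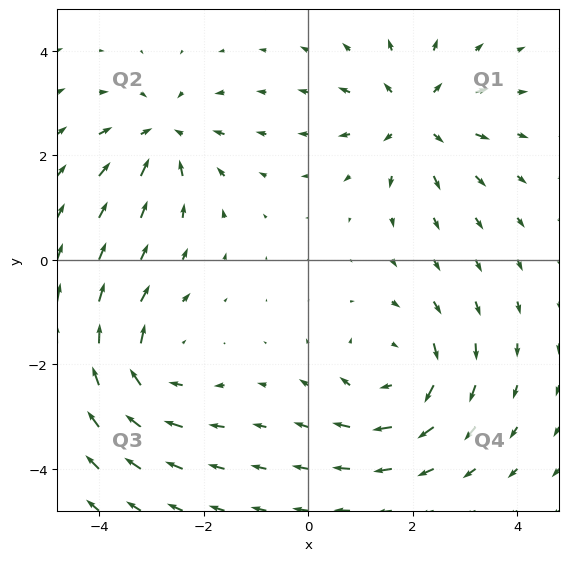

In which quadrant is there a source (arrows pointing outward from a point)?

Q1

The source sits at approximately (2.0, 2.7), which lies in quadrant Q1. The divergence there is about +5, positive as expected for a source.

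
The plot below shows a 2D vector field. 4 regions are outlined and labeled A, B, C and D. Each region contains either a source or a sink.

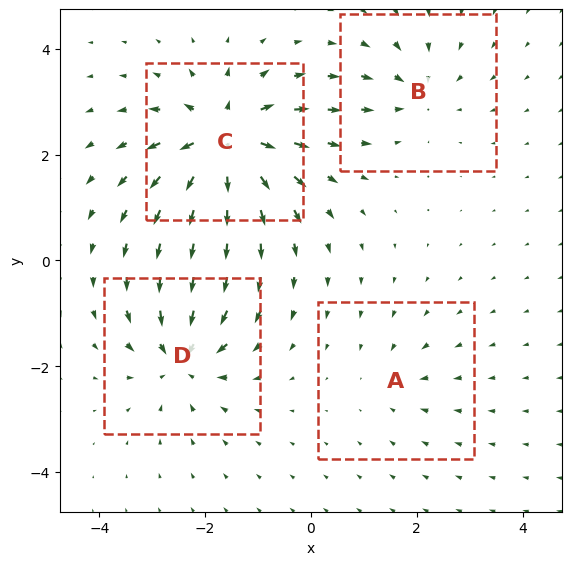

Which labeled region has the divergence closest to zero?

Divergence at each region's feature centre — A: about -2, B: about -4, C: about +8, D: about -6. Region A is closest to zero.

A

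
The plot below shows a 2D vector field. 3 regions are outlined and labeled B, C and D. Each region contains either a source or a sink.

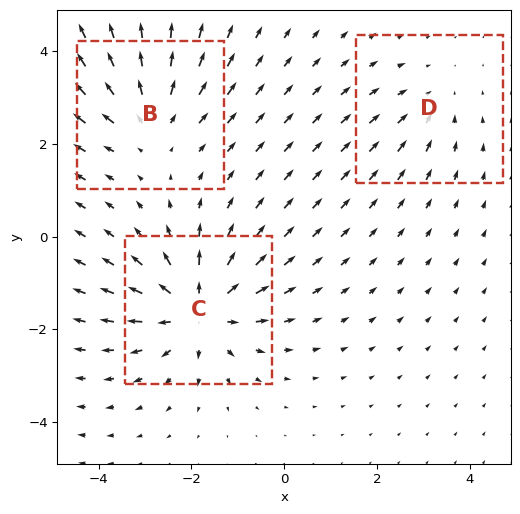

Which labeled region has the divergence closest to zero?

Divergence at each region's feature centre — B: about +3, C: about +5, D: about -2. Region D is closest to zero.

D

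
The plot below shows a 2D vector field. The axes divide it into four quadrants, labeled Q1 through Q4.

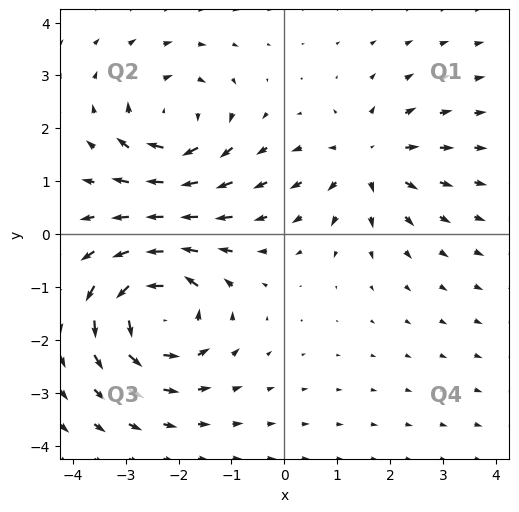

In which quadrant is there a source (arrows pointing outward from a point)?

The source sits at approximately (1.6, 1.4), which lies in quadrant Q1. The divergence there is about +4, positive as expected for a source.

Q1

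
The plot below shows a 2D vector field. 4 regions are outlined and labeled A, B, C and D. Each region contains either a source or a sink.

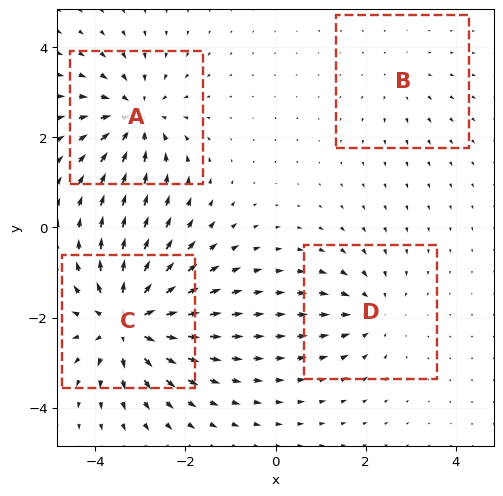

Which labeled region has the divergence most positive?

Divergence at each region's feature centre — A: about -6, B: about +2, C: about +8, D: about -4. Region C is most positive.

C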